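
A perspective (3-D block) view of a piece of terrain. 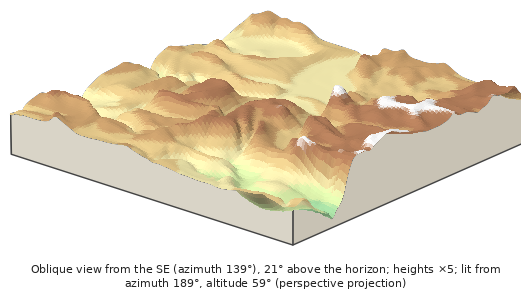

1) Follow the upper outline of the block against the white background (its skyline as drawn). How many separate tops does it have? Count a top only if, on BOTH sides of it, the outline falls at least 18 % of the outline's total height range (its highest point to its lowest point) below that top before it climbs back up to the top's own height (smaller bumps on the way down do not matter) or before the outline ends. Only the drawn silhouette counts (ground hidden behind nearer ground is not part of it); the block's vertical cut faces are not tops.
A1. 1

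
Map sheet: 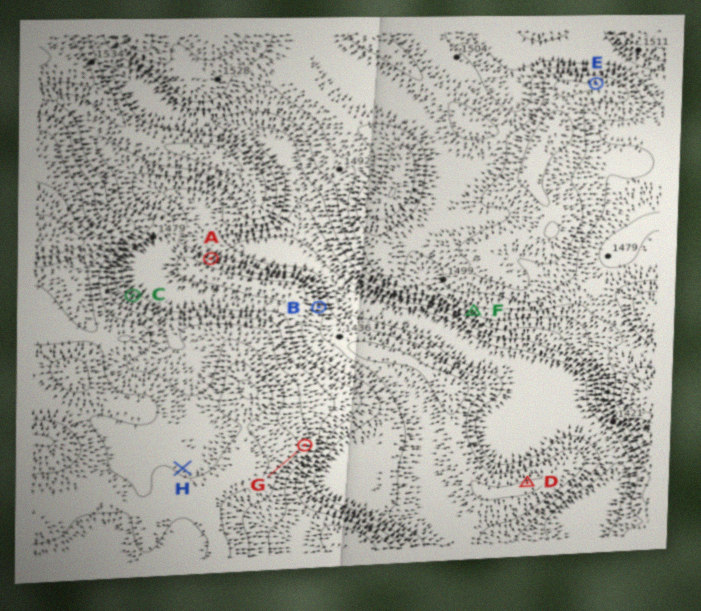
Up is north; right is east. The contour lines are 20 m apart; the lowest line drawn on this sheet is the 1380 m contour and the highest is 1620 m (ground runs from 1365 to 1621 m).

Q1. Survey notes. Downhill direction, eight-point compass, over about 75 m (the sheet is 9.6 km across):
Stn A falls NE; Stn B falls E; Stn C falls NE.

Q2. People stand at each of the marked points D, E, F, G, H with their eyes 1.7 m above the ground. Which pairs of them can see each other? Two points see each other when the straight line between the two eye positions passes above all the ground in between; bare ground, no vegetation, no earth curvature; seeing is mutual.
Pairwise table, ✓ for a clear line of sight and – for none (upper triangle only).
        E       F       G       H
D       –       ✓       ✓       –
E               –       –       –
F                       ✓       –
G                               –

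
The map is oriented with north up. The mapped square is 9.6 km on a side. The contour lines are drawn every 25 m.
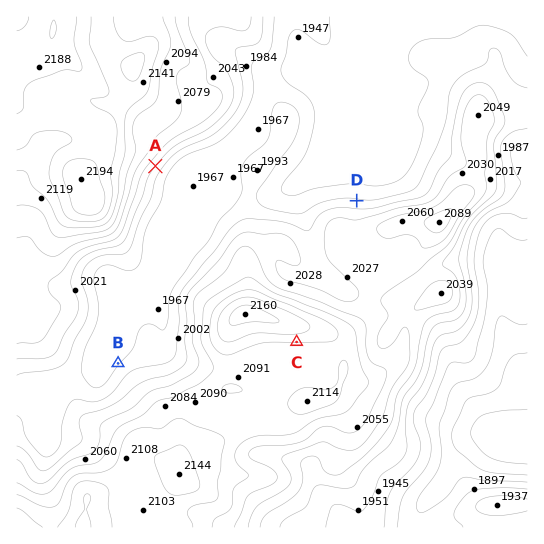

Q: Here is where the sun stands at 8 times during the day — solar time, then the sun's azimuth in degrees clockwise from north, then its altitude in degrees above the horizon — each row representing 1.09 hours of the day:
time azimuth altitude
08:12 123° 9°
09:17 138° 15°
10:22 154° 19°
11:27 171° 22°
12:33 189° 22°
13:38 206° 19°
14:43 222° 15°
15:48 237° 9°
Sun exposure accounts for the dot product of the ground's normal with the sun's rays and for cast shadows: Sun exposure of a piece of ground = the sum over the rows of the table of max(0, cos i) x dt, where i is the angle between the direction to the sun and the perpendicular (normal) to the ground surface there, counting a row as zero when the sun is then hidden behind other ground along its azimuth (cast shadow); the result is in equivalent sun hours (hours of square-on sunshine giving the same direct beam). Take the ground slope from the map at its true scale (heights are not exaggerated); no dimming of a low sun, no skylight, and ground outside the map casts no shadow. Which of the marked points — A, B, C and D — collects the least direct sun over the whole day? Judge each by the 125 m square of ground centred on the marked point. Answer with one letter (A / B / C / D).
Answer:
D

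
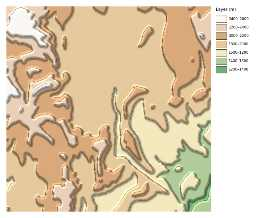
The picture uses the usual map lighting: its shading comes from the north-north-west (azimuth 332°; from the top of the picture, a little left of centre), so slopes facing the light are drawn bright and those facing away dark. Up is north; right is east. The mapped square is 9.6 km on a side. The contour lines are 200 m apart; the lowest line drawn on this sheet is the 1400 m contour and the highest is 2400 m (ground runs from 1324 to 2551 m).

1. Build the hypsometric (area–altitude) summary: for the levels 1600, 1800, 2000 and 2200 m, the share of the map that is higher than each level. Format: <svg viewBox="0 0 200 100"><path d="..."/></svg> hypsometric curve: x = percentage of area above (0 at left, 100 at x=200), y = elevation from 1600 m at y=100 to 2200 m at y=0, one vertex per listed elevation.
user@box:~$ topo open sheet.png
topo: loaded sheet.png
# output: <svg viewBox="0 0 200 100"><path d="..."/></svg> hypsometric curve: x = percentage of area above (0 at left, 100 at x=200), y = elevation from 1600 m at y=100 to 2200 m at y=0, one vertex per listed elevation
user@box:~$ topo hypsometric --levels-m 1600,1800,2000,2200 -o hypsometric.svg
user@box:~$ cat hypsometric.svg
<svg viewBox="0 0 200 100"><path d="M189 100l-26-33-84-34-53-33"/></svg>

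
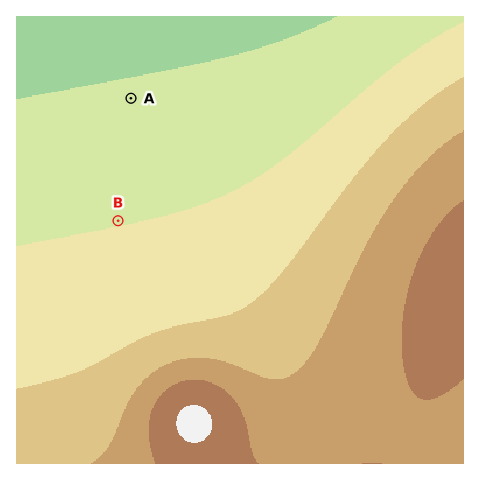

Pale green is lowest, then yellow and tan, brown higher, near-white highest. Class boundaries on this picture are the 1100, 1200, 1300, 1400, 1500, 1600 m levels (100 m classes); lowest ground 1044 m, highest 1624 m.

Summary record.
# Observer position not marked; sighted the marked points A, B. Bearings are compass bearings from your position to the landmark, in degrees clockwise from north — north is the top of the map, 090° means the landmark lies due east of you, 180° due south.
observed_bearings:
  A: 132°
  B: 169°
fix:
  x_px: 86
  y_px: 58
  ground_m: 1080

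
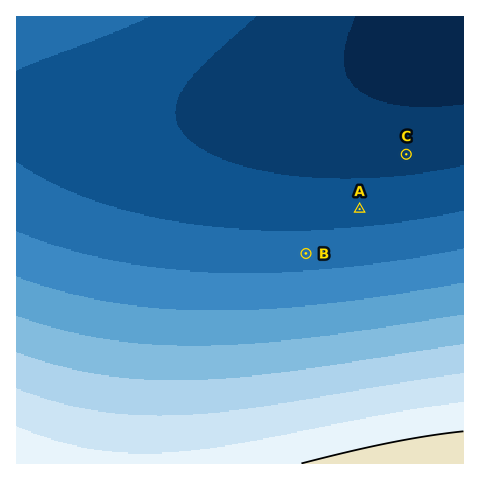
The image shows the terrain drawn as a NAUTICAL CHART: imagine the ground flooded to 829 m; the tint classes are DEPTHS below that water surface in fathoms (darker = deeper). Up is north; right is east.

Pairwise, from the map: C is below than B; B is above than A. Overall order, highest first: B A C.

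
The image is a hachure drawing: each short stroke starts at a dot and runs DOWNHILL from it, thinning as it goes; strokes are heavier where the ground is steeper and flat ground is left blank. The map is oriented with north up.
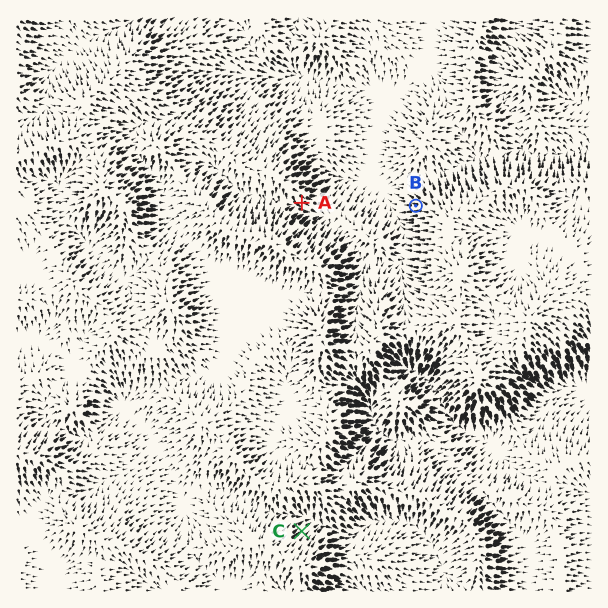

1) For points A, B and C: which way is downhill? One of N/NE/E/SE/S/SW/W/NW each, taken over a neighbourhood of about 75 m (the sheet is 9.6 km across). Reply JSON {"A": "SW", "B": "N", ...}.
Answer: {"A": "SE", "B": "W", "C": "NE"}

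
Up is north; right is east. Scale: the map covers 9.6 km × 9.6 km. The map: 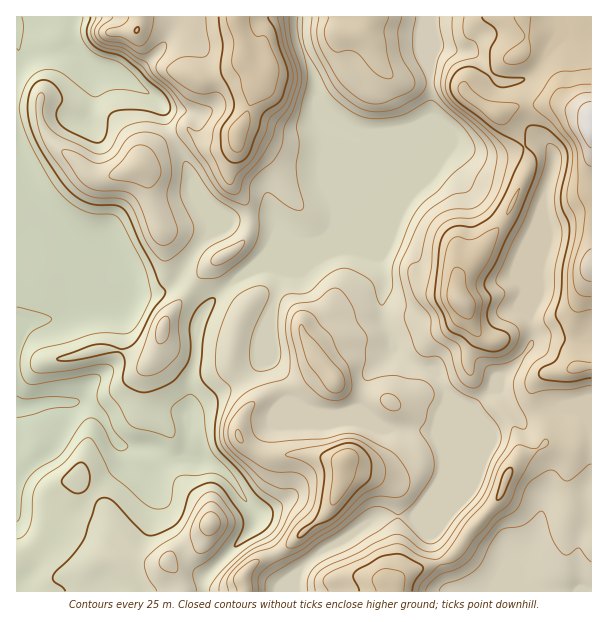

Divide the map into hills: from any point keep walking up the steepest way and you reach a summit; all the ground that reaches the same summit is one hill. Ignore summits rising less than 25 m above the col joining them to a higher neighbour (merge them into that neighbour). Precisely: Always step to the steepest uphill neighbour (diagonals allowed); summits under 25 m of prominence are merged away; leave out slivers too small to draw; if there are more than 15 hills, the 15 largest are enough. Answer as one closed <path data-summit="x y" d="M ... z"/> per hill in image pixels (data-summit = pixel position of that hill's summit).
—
<path data-summit="591 129" d="M26 218l-10 3 1 369 19-21 13-21 9-20 11-11 6-3 19-22 30-28-2-17-8-9-11-21-14-11-11-5 6-11 23-18 11-16 3-12 0-26-3-10-7-7-13-1-17 4-9 6 12-34 0-9-4-7-23-24-15-10z"/><path data-summit="237 17" d="M299 16l-126 0-3 16-7 15-35 33 28 18 6 7 7 27 18 33 11 33 12 20 2 10-1 5-18 19-17 27 21 15 10 13 17-18 27-19 16-5 54-23 10-8 6-13 0-11-6-18 0-25-6-15-1-12 2-17 3-3 3-1-13-12-3-8-3-27-12-31z"/><path data-summit="461 302" d="M540 140l-25 11-18 5-18-2-23-9-7 0-48 19-12 6-53 54-2 6-8 10-62 26 23 4 48-20 22 0 6 3 14 1 3 6 5 19-3 15 0 20 14 37 15 13 23 6 4 4 10 22 19 13 6 0 21-22 4-7 19-17 15-21 2-6-5-18 3-16 0-62 9-22 3-24 9-26 0-16-8-10z"/><path data-summit="140 165" d="M92 66l-2 2 4 9 0 25-7 19-9 0-21-9-27 0-14 4 0 103 10-1 16 8 23 16 13 13 6 12 0 9-4 5-5 26 15-6 23 0 16-7 26 0 15-6 10-12 13-24 19-22-2-12-16-27-7-26-18-33-5-19-6-12-39-28z"/><path data-summit="344 461" d="M270 338l-6 19-7 9-23 18-47 29 0 45 14 2 15 6 19 17 7 14 12 13 4 6 0 9 8 12 12 27 11 15 4 10 3-16 16-15 11-8 19-9 27-19 9-5 38-1 23-30 6-13 0-63-8 22-48-2-26-9-30 1-9-2-36-19-5-20-13-22 2-8z"/><path data-summit="210 524" d="M147 446l-25 1 2 17-30 28-19 22-6 3-11 11-9 20-13 21-18 19-1 4 187-1 1-15 47-46 4-8 0-9-14-16-7-14-19-17-15-6-30-2-13-8z"/><path data-summit="335 380" d="M357 250l-28 2-47 18 0 11-12 34 0 20 2 12-2 12 13 22 3 17 4 5 43 19 30-1 26 9 48 2 7-15 4-22-14-25-23-6-15-13-14-37 0-20 3-15-5-19-3-6-14-1z"/><path data-summit="392 582" d="M563 406l-9 0-34 14 22 35 6 13 0 15-4 11-2 16-6 23-10 18-10 12 7 21 7 8 49 0 3-2-4-20 0-24 10-24 0-30 4-3 0-66-11-13z"/><path data-summit="506 479" d="M498 388l-4 0-21 21-6 0-17-12-2 1-3 9-1 97-11 24-1 11 16 48 5 5 76-1-6-7-7-21 10-12 10-18 6-23 2-16 4-11 0-15-10-21z"/><path data-summit="368 17" d="M429 16l-129 1 1 24 12 31 3 27 3 8 17 15 29 16 5 8-2 9-18 40-5 17 81-80 4-9 2-13-4-41z"/><path data-summit="162 329" d="M179 282l-3 0-15 10-32 2-17 8 4 3 5 13 0 26-3 12-6 10-19 14-9 10-6 11 11 5 14 11 11 21 6 7 33 3 18 10 16 0 0-47 3-6 0-30 6-16 2-35 8-16-9-14z"/><path data-summit="591 266" d="M591 211l-9 0-38 16-12 30 0 46-3 15 3 8 1 16 9-5 22 3 28-2z"/><path data-summit="137 30" d="M171 16l-154 0-1 28 5 11 53-5 16 16 26 6 13 7 34-32 7-15z"/><path data-summit="578 368" d="M551 337l-15 1-19 25-19 17-4 7 5 2 15 24 7 7 33-14 9 0 18 4 10 12 1-83-28 1z"/><path data-summit="243 579" d="M257 516l-1 6-4 8-47 46-1 16 90-1-28-54-8-12z"/>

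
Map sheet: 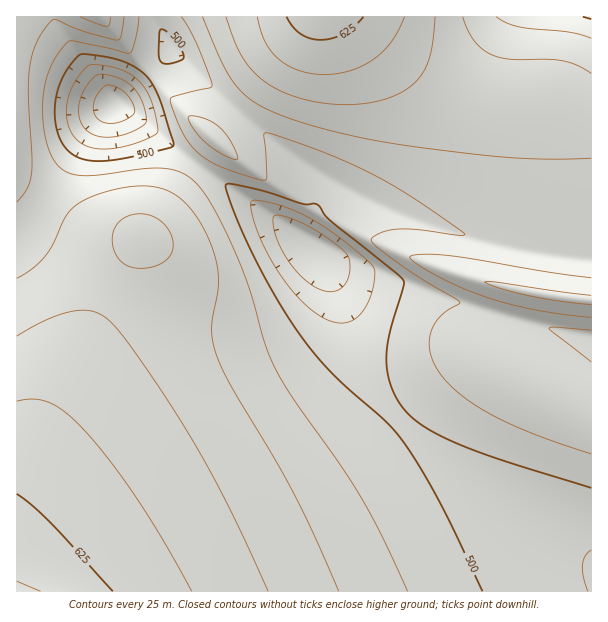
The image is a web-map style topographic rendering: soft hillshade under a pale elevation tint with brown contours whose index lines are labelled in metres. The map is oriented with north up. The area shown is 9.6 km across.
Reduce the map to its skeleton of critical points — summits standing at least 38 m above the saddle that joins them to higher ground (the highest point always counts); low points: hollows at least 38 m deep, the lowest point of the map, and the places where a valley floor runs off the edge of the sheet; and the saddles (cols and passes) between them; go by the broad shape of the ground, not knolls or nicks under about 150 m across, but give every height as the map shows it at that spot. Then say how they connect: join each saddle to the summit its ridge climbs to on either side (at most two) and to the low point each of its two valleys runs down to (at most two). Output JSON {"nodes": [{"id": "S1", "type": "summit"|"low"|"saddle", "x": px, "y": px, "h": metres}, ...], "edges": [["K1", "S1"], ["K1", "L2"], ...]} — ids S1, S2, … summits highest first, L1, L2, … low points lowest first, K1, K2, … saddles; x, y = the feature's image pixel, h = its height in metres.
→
{"nodes": [
{"id": "S1", "type": "summit", "x": 17, "y": 591, "h": 656},
{"id": "S2", "type": "summit", "x": 321, "y": 17, "h": 637},
{"id": "S3", "type": "summit", "x": 99, "y": 17, "h": 590},
{"id": "S4", "type": "summit", "x": 564, "y": 297, "h": 580},
{"id": "L1", "type": "low", "x": 117, "y": 102, "h": 408},
{"id": "L2", "type": "low", "x": 311, "y": 248, "h": 427},
{"id": "L3", "type": "low", "x": 591, "y": 17, "h": 496},
{"id": "K1", "type": "saddle", "x": 585, "y": 109, "h": 556},
{"id": "K2", "type": "saddle", "x": 42, "y": 206, "h": 543},
{"id": "K3", "type": "saddle", "x": 528, "y": 246, "h": 528},
{"id": "K4", "type": "saddle", "x": 198, "y": 164, "h": 513},
{"id": "K5", "type": "saddle", "x": 401, "y": 420, "h": 499}],
"edges": [["K1", "S2"], ["K1", "L2"], ["K1", "L3"], ["K2", "S1"], ["K2", "S3"], ["K2", "L1"], ["K3", "S2"], ["K3", "S4"], ["K3", "L2"], ["K4", "S1"], ["K4", "S2"], ["K4", "L1"], ["K4", "L2"], ["K5", "S1"], ["K5", "S4"], ["K5", "L2"]]}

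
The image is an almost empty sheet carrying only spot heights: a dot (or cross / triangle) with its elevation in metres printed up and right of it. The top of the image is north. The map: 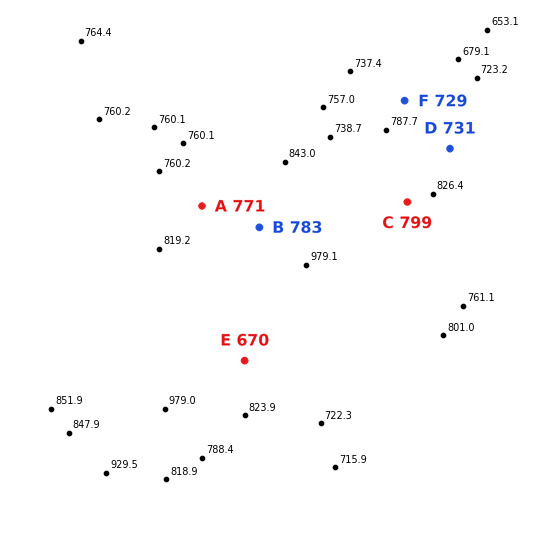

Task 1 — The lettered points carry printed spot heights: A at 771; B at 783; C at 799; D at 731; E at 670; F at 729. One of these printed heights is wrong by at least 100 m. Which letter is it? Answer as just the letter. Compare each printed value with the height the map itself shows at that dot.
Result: E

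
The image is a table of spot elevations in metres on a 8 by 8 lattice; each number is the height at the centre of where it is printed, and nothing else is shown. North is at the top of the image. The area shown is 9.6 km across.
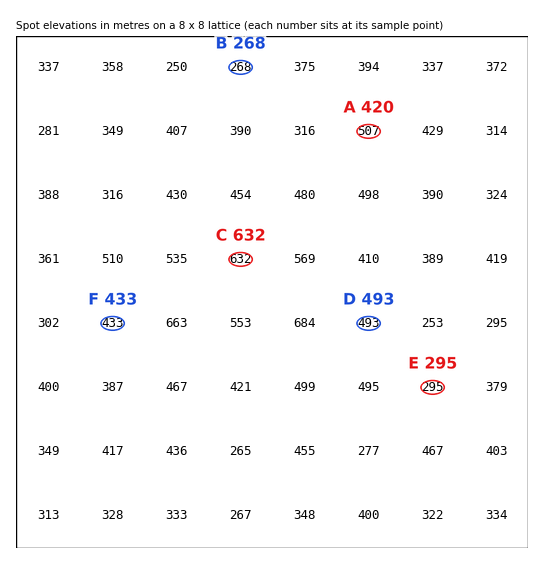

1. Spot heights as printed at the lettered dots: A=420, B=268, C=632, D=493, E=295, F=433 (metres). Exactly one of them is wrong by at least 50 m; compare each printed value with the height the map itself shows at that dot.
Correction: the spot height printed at A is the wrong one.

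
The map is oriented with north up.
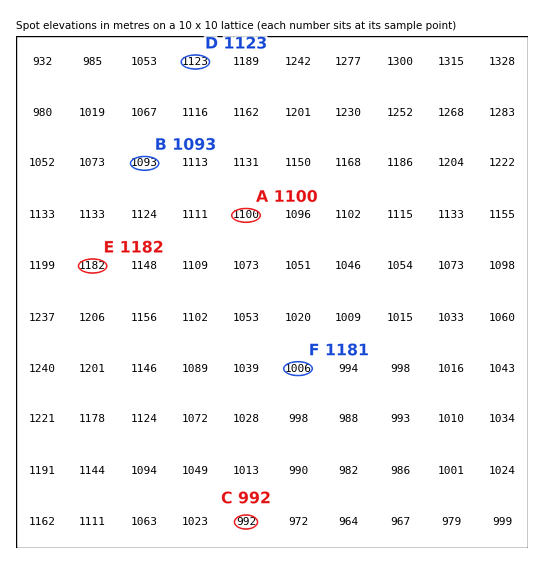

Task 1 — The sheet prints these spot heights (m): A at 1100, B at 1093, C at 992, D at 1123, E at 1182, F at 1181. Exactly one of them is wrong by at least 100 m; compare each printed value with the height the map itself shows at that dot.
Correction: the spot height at F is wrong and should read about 1006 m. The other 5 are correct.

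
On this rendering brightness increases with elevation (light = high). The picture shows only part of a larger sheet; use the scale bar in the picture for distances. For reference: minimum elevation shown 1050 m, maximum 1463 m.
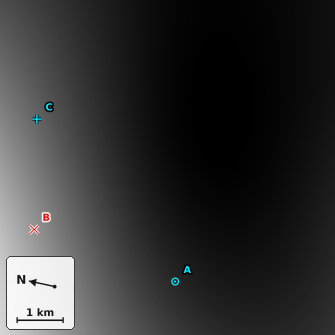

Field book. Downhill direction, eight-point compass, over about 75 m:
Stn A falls SE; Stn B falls SE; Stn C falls SE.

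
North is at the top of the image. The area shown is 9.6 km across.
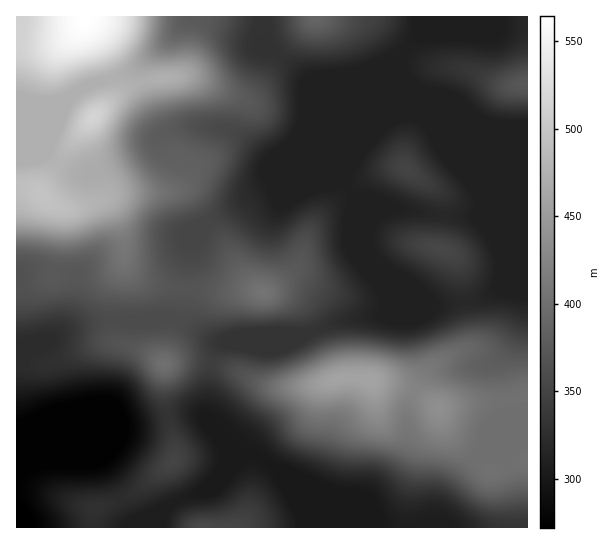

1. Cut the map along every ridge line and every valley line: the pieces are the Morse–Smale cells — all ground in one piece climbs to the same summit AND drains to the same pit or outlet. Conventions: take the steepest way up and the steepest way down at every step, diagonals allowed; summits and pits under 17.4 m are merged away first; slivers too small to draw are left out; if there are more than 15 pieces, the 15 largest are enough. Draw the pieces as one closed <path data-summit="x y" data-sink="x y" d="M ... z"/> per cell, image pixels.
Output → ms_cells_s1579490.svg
<path data-summit="369 379" data-sink="418 17" d="M437 103l-2 0 12 12 6 14 26 61 4 19 16 37 2 12 0 17-2 14-26 12-26 4-17-1-25-24-20-13-12-12-22-52 1 18 31 73 0 13-3 7-42 7-31 14-28-3-40 4-16 5-7 8-5 13 2 2 17 4 35 17 17 3 35-3 28-8 24 2 41 10 28 19 27-5 38-2 25-6 0-268-38-2z"/><path data-summit="369 379" data-sink="305 527" d="M211 363l-3 18-1 36 10 6 28 30 13 3 25 19 18 35 4 18 206-1-3-29-9-23-9-4-42-40-7-12-2-10-18-14-18-8-42-10-16 0-39 10-36 0-40-19z"/><path data-summit="263 293" data-sink="418 17" d="M390 65l-121 122-11 4-49 31 32 51 19 18-73-2-2 30 17 14 15 8 9 0 13-5 18-3 25-1 25 3 31-14 42-7 3-7 0-13-32-77 1-24-9-12z"/><path data-summit="86 17" data-sink="418 17" d="M263 16l-176 0 0 11 14 28 8 24 18-6 28-20-10 12 0 16 14 38 7 10 24-4 33 3 18 8 29 24 41-17 85-84-39 14-51 7-13-13-21-16-8-20z"/><path data-summit="41 195" data-sink="17 527" d="M67 99l-12 4-39-4 0 178 11-6 22 0 17 4 7 6-1 28-7 16-7 10 25-11 20-4 72 0 2-6 0-23-2-2 12 0 5-48 9-14 7-5 0-3-12-18-13-10-66 2-16 8-23 7-16 0-13-5-9-9 0-4 17-27-11-8-1-4z"/><path data-summit="163 363" data-sink="17 527" d="M170 319l-31 2-36-1-20 4-48 21-19 14 1 121 5-7 28-18 15-4 58-26 16-1 29-9-4-22 0-31 12-41z"/><path data-summit="406 169" data-sink="418 17" d="M399 56l-8 9-4 8-44 109 10 13 14 1 30 12 49 8 33 0 2-18-30-75-4-8-25-24-15-10-6-11z"/><path data-summit="41 195" data-sink="418 17" d="M199 125l-28 4-8 4-13 14-60 26-15-1-18-8-13 18-4 12 14 11 8 3 16 0 23-7 16-8 66-2 13 10 14 20 48-30 11-4 43-44-43 17-32-27-14-5z"/><path data-summit="527 83" data-sink="418 17" d="M527 16l-108 0-2 21-17 18 3 19 8 11 14 7 10 11 11 5 49 19 32 0z"/><path data-summit="443 250" data-sink="418 17" d="M358 195l-6 0 0 11 19 45 14 16 20 13 21 21 7 4 33-2 15-4 18-10 2-14-1-24-18-46-3 11-33 0-49-8-22-9z"/><path data-summit="315 17" data-sink="418 17" d="M418 16l-153 0-1 15 8 20 21 16 13 13 5 0 7-3 44-5 33-13 22-22z"/><path data-summit="202 527" data-sink="305 527" d="M249 453l-7 3-25 29-32 12-18 10-4 7-3 13 143 1 1-9-3-9-18-35-25-19z"/><path data-summit="86 17" data-sink="17 527" d="M86 16l-70 1 1 82 22 4 23-2 25-16 22-6-8-24-14-28z"/><path data-summit="173 462" data-sink="305 527" d="M194 413l-15 0-11 4 7 26 0 16-34 29-20 11 13 25 11 4 14 0 4-14 4-7 54-24 18-24 6-5-27-30z"/><path data-summit="369 379" data-sink="17 527" d="M527 396l-24 5-48 3-16 5 2 10 7 12 42 40 9 4 9 23 3 30 17-1z"/>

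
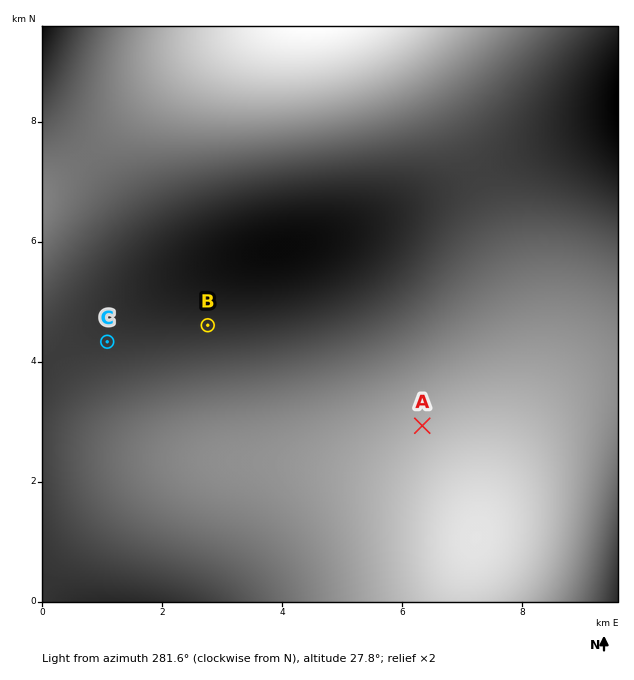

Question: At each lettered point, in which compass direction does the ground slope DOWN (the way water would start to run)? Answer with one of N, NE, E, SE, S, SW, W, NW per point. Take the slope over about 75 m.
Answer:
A NW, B S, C S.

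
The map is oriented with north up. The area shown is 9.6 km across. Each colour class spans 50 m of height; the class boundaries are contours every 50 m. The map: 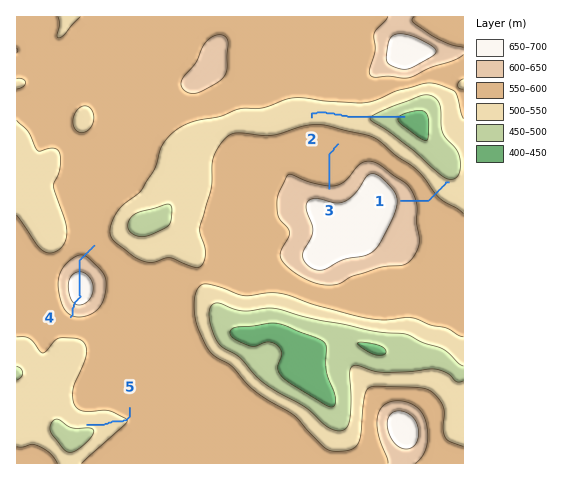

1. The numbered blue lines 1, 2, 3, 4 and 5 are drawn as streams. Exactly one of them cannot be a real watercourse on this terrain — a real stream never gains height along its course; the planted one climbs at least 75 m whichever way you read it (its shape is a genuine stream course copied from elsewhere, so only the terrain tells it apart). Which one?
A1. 4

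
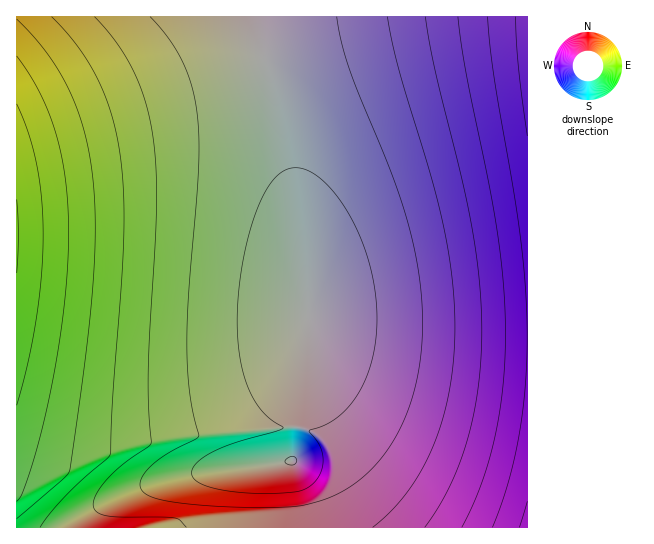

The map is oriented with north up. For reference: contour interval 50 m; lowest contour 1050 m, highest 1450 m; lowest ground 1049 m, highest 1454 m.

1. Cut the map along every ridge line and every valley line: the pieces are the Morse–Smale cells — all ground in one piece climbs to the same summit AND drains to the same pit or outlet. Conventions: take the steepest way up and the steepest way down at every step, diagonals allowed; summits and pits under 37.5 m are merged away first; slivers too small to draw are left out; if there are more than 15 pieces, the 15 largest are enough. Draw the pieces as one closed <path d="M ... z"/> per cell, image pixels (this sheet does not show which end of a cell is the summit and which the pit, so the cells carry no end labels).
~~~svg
<path d="M251 16l-235 1 1 511 267-1-1-58 4-8 5 0 3-12 13-110 0-50-7-64-13-75-19-77z"/><path d="M527 16l-275 1 23 76 18 84 12 80 3 61 5 5 26 6 55 6 68 2 66 0z"/><path d="M309 319l-2 35-14 104-2 3-4 0-4 8 2 59 243-1-1-190-65 0-87-4-50-6-10-3z"/>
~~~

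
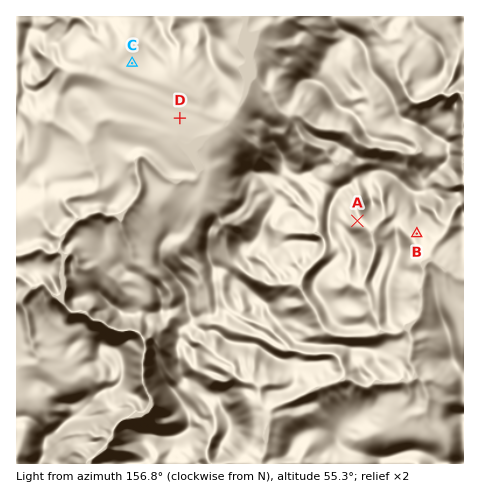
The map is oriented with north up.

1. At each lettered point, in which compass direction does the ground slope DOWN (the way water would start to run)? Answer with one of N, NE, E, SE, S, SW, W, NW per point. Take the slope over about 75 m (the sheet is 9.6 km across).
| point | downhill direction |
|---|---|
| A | SE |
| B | S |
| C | SW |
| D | S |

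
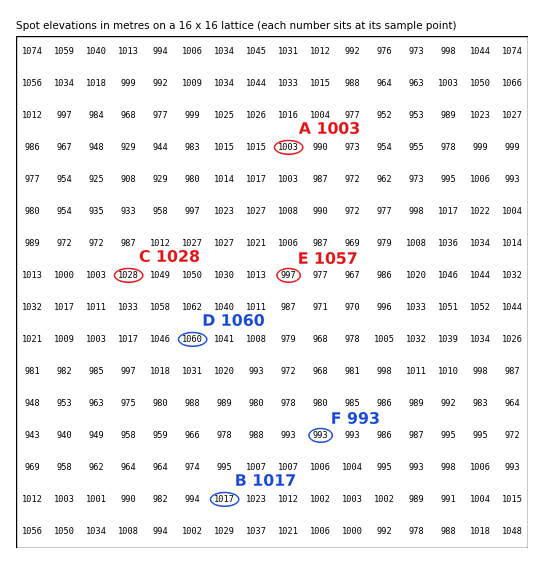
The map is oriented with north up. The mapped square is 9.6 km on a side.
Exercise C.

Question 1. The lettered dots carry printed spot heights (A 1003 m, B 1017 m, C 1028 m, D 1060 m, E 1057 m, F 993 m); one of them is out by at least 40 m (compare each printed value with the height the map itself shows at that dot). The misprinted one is E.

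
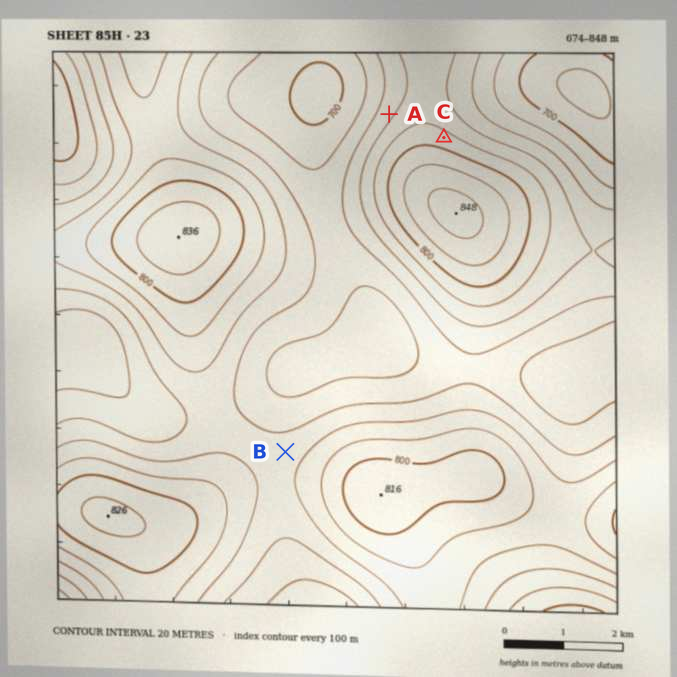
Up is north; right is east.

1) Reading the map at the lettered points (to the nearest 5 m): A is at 755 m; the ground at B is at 750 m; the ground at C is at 785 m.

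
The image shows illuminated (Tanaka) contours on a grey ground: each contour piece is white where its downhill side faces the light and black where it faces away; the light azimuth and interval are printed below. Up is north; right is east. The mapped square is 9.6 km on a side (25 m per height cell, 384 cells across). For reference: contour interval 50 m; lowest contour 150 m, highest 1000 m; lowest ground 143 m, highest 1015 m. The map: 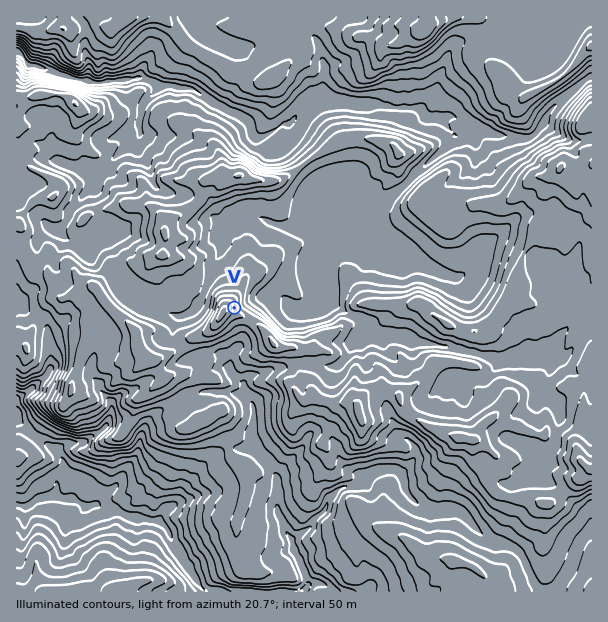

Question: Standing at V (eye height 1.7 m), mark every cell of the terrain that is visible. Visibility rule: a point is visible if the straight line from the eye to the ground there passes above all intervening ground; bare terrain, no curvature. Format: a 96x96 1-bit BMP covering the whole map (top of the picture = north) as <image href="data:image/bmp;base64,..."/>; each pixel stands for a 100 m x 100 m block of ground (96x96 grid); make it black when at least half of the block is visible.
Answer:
<image width="96" height="96" href="data:image/bmp;base64,Qk2+BAAAAAAAAD4AAAAoAAAAYAAAAGAAAAABAAEAAAAAAIAEAAATCwAAEwsAAAIAAAAAAAAA////AAAAAAAAAAAAAABAAAAAAAAAAAAAAAAAAAAAAAAAAAAAAAMAAAAAAAAAAAAAAB8AAAAAAAAAAAAAAA4EAAAAAAAAAAAAAA7wAAAAAAAAAAAAAAB4AAAAAAAAAAAAAAAwAAAAAAAAAAAAAADgAAAAAAAAAAAAAAAAAAAAAAAAAAAAAAAAAAAAAAAAAAAAAAAAAAAAAAAAAAAAAAAAAAAAAAAAAAAAAAYAAAAAAAAAAAAAAA4AAAAAAAAAAAAAAA8AAAAAAAAAAAAAAA8AAAAAAAAAAAAAAA4AAAAAAAAAAAAAAAwAAAAAAAQAAAAAAAAAAAAAAAYAAAAAAAAAAAAAAAcAAAAAAAAAAAAAAA4AAAAAAAAAAAAAAAwAAAAAAAAAAAAAAAwAAAAAAAAAAACAAAwAAAAAAAAAAADAAAwAAAAAACAAAAf4AAAAAAAAADgAAA/MAAAAAAAAADwAABAOAAAAAAAAADwAgAAHAAAAAAAAAD4AgAADgAYAAAAAAD+AgQADwAYAAAAAAB/BwwAD4A4AAAAAAA8B44AD4D4AAAAAAB4Bv+AB4D4AAAAAAAgBmHAAAH8AAAAAAAABmHgAA38AAAAAAAAAmPwAH38AAAAAAAAA+f/w//8AAAAAAQAAO7//AAMAAAAAAMDQAb/8AAAAAAAAAOPAAD/8AAAAAAAAAOPgAD/4AAAAAAAAAcP4Af/wAAAAAAAAAcP+D/8AAAAAAAAAA4/+P/4AAAAAAAAAB5////wAAAAAAAAAD/////gAQAAAAAAAAf///+AAQAAAAAAAA///8+AAYAAAAAAAA///4GAA4AAAAAAAA///4GAB4AAAAAAAA/////D/4AAAAAAAA///////8AAAAAAAA3//v///8AMAAAAAAX//n///8AMAAAAAAX//////+DMAAAAAAX///////fMAAAAAAf/////H//EAAAAAAPA///+D//EAAAAAAOH///+D//EAAAAAAP////+D/+EAAAAAAP///////8MAAAAAAP////z//88AAAAAAP////j//58AAAAAAf////D//70AAAAAA/////gAf/kAAAAAB/////wAf/gAAAAAB/////wAf/AAAAAABAP//74Af+EAAAAAAAH//44APOEAAAAAAAD//4YAH+AAAAAAAAB//+IAB+AAAAAAAAA//wCAByAAAAAAAAAf/gCAA0AAAAAAAAAH+AAgAMQAAAAAAAAAAAAYAD8AAAAAAAAAAAAP+H4AAAAAAAAAAAAP+D4AAAAAAAAAAAAP+D8AAAAAAAAAAAAP+B8AAAAAAAAAAAAH+A8AAAAAAAAAAAAH/gcAAAAAAAAAAAAH44MAAAAAAAAH4AAHwGAAAAAAAAAH/AAHwDAAAAAAAAAH/+APgAAAAAAAAAAH//g/AAgAAAAAAAAH//5+AAQAAAAAAAAP///8AAYAAAAAAAAP///8AAcAAAAAAAAP+f/8AAMAAAAAAAAf8P/+AAEAAAAAAAAeAPv/AAAAAAAAAAAQD8P+AAAAAAAAAAAAAAD8AAA="/>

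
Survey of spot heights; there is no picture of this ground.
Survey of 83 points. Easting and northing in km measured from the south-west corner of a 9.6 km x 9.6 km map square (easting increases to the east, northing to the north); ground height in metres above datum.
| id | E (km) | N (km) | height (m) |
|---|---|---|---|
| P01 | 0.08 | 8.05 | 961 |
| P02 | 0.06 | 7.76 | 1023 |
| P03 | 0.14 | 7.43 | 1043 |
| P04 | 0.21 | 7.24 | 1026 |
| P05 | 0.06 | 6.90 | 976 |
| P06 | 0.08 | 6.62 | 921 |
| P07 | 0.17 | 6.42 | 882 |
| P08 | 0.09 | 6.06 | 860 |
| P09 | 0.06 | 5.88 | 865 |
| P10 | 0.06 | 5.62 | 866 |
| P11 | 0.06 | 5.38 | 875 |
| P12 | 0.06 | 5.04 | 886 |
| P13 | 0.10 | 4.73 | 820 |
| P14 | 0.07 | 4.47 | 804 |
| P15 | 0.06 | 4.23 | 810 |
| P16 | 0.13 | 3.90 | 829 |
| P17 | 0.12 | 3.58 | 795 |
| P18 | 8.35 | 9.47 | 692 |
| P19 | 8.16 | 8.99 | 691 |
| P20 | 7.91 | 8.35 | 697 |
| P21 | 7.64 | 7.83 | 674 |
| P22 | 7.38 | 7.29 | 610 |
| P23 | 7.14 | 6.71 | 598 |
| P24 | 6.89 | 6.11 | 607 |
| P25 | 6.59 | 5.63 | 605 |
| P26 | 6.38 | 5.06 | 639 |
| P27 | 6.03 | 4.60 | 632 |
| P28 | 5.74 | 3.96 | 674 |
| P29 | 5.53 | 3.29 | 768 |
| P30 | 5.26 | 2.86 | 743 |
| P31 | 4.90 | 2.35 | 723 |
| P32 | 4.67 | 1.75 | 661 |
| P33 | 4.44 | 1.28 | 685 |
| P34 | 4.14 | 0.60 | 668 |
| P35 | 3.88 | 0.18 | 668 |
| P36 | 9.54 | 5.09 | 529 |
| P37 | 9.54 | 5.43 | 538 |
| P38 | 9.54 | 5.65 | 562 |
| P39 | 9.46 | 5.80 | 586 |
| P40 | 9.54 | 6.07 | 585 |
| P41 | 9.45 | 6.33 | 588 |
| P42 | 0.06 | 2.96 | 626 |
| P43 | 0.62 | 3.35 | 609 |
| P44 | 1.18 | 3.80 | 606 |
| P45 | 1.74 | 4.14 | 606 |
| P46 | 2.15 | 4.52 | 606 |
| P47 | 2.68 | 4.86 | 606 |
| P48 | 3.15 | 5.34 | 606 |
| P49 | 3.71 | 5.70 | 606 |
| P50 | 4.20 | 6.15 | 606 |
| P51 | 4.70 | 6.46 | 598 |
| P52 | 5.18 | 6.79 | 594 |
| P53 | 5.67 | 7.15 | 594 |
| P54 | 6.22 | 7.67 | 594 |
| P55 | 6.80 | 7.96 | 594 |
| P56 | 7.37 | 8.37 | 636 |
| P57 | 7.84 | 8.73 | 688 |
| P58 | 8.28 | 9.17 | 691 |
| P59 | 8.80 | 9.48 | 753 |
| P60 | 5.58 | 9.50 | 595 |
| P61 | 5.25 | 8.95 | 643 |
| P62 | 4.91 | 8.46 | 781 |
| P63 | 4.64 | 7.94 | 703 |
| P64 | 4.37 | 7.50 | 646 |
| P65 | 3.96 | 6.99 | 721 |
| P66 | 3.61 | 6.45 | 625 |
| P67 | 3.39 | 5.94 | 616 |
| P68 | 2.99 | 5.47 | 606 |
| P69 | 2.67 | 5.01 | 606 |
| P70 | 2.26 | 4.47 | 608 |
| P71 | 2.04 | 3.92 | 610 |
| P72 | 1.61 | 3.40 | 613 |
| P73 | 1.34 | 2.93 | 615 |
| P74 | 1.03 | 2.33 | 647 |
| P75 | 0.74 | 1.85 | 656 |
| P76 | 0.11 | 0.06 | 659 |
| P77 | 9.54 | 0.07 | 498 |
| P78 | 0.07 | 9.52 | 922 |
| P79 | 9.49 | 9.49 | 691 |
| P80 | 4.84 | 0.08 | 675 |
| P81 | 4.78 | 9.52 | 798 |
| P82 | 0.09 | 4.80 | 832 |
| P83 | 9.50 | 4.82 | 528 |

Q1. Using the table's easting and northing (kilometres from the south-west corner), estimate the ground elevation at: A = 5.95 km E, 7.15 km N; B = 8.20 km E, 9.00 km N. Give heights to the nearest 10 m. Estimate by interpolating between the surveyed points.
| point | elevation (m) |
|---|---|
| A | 590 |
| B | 690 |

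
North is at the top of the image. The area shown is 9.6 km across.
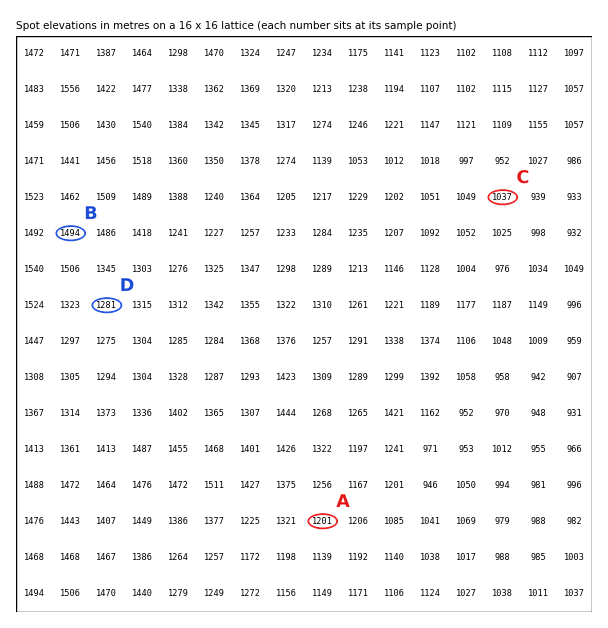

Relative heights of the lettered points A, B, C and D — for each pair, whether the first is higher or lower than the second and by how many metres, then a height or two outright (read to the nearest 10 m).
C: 450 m lower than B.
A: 290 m lower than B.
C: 240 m lower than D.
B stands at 1490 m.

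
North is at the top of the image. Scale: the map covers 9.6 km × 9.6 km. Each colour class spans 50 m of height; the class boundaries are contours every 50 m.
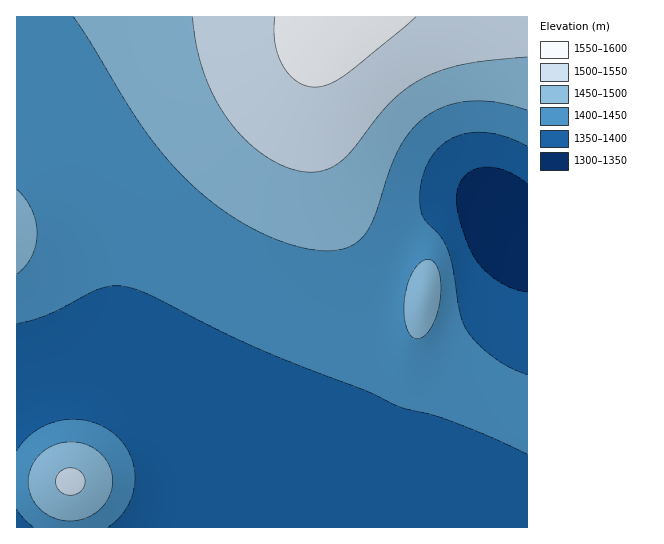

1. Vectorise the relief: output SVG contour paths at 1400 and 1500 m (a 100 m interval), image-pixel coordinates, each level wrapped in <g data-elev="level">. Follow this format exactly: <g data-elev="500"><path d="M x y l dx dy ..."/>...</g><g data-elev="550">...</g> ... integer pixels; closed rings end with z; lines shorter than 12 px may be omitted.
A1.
<g data-elev="1400"><path d="M108 527l11-9 8-11 5-12 3-13-1-13-4-14-7-12-9-9-11-7-13-6-13-2-15 1-13 4-14 7-10 9-8 11"/><path d="M17 509l7 10 10 8"/><path d="M527 374l-16-6-17-10-16-14-11-14-7-17-7-43-5-19-7-15-17-18-3-8-1-12 2-20 7-17 10-14 14-9 16-5 18 0 20 4 20 9"/><path d="M17 324l16-4 16-6 53-26 13-2 15 2 21 8 71 36 51 23 92 35 34 17 36 9 30 10 62 28"/></g><g data-elev="1500"><path d="M64 494l6 1 5-1 8-6 2-5 0-5-3-5-4-3-5-2-7 0-5 3-4 4-1 6 0 5 3 5z"/><path d="M193 17l3 29 8 27 10 24 14 22 17 20 20 17 20 11 20 5 18-1 10-4 8-5 12-12 25-33 13-15 15-13 17-11 20-8 22-6 62-7"/></g>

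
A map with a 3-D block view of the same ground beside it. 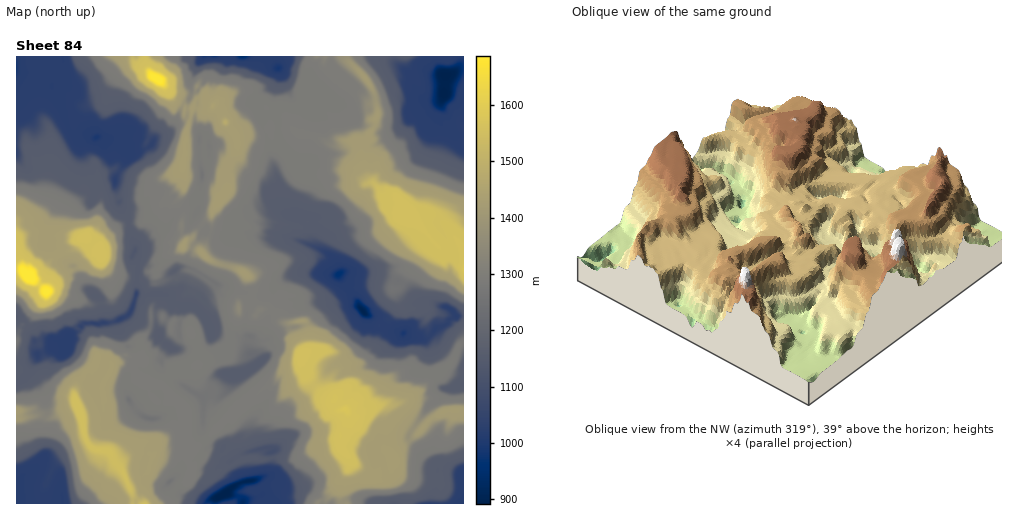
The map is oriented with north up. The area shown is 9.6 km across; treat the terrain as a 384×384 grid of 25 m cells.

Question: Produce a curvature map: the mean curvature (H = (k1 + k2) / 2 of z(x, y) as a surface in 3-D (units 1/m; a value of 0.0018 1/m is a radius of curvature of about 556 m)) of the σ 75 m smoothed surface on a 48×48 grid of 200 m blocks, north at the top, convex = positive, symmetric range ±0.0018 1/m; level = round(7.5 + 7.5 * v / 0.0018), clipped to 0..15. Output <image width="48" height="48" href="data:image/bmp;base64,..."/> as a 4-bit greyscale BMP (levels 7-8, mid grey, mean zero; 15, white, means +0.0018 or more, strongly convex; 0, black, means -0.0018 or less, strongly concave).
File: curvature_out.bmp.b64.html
<image width="48" height="48" href="data:image/bmp;base64,Qk32BAAAAAAAAHYAAAAoAAAAMAAAADAAAAABAAQAAAAAAIAEAAATCwAAEwsAABAAAAAAAAAAAAAAABEREQAiIiIAMzMzAERERABVVVUAZmZmAHd3dwCIiIgAmZmZAKqqqgC7u7sAzMzMAN3d3QDu7u4A////AIiIY6l9o5iESUUASAiIZHyohiICNYmchneIU7a6V/SAe6iEAt2YY4R9vJirqLaL5HeIQ66VTnaySNmchABoNXJKdXrM7ZpZw0Z4JKxXvie4R406xmZDKIlaT6V3nVg4oINFRaiYvEeNVot0nM3JnbS1jeR3jEkDiYtAZKnc2VeMdYnTeHZkWY+V22N4jCm5hZZURp+phHmddYizJYh2Y4x5uZJ4ilN5vIu7h58Uasu8doecpkVVIDSGuMdHiJ00hWVmOo43piM0Z4d4rJisyVZVqJwmiVyytuyXtdxIsWVXeId4iJiZdfeMiHqUV6HP3ahipvZZw2iIiIh4mIh2QaXZiXjduKYIvJqUufN6k3iHiIZ3eph16Fa4h4uHeKxIZzOJqpV6c4iIh2iLZsqDtpqau8tWnLxxAWY0jMh5sniIiImTIjumpNtmSJWsoTWMtGmoaJyY1WeHmIimNCCHx9piZYdUiJu85FYZIVna+WiZq5iKzZUEqcmVWsl4ifQV6mRUUUn7d4m4AJmrmWh3KfzvzXc3d6mVb7ViVDrKdM5QWasjuXiXS3h5mFfIIjFZb5eYcCl3dluA6J0guHeHOHm7dkJEZFYzqHVFeXEAE5Oo6+siyHh3m+pkV1iFRBtzJ0q4dFeqpBjMQ2RFu3iHZEiUtGBVzcvaAEn+pt5lmQqVZmZZmneHd4kapQWLhneCJnfPxnMI9iZlZ3ZKh2d3idyMR4bJ6DM0aK2b2TJImlaIdmR4dHZoqneEaGi4uWqXeP+IuCSabUX8NnmGNv9ocGUGB2OkmYSaWPyWN4fvhjTMYZV87qZo1ns3dSZhdDeKeHhEdjnPozR7mUv3REab6X6jNZd3eYrLl7RHdZuftEYrX6yDd3mlNYQVumt5truYeNR3afvMpEJ6Z+Vnd4lCd2erlcirSriHeXV4h72ohzmod0dmd4qFeIiIZJTFm4iHm1eaqVbbQ16IeHWnV4uWd3d3SJFn2IiJuXvFJHOYJiuId3WfNYpVd3dTKFltmJq7ldg1i8M3ZmyIZlVOxHlGd1NohseMi7iGi2iryEZ6WGx2PIRdylwmZHrJbYSt2UabloV4RGeLCF2HrdM7qjtUPMmFe33WWKl3h1VVZ4idR6vI+tI6ujixe4h1qmZ2lVmWNHmIiqr2Y1hYfbJWypWjqHd1m4d7dmI1mlqImyR0d0OEbtNlqrKIl4d1J4idWzi8oauYxkZnd3YVTeJhasVoeId4q5mUjWhVQrp7s3hXd3VWCvE4qLtXeIh2msykdrJWdGV+VYdlZ1KkVPAbuNdYeId3VCbXVmV3d3WZR3ZLQTlpk8nJq2R3iHd3d0j6gkeZmIdmd3a9y5NXuJqIpSeIiHeHd1fqdFiSuYiHd2XIY1Vb+BqpyEi6uoh3d2boaFmQO5h3d1S1Z3iO6Rjc242jVsh3hzn1lGmzPKiHdzZotXz/2imHi7uXFNh4dG+To3mSOKiIdHlbOLvqi2LaWXMiFNl3SPtHYmiQIYiIc7OVmM2YNUA3ZTd4YZyFf4MoSVJXtg=="/>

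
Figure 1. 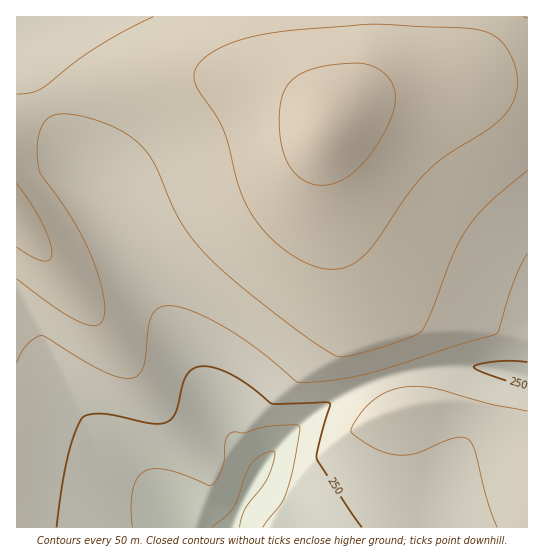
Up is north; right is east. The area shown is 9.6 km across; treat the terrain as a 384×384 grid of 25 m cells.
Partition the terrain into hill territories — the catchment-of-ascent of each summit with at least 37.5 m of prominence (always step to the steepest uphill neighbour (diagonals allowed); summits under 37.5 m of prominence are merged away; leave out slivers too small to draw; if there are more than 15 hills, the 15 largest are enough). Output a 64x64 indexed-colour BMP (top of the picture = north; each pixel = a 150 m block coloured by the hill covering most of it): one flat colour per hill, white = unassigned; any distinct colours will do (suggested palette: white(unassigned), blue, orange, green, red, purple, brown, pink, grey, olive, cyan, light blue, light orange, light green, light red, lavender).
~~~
<image width="64" height="64" href="data:image/bmp;base64,Qk12CAAAAAAAAHYAAAAoAAAAQAAAAEAAAAABAAQAAAAAAAAIAAATCwAAEwsAABAAAAAAAAAA////ALR3HwAOf/8ALKAsACgn1gC9Z5QAS1aMAMJ34wB/f38AIr28AM++FwDox64AeLv/AIrfmACWmP8A1bDFACIiIiIiIiIiIiIiIiIhERETMzMzMzMzMzMzMzMzMzMzIiIiIiIiIiIiIiIiIiERERMzMzMzMzMzMzMzMzMzMzMiIiIiIiIiIiIiIiIiIhEREzMzMzMzMzMzMzMzMzMzMyIiIiIiIiIiIiIiIiIiERMzMzMzMzMzMzMzMzMzMzMzIiIiIiIiIiIiIiIiIiIhMzMzMzMzMzMzMzMzMzMzMzMiIiIiIiIiIiIiIiIiIiIzMzMzMzMzMzMzMzMzMzMzMyIiIiIiIiIiIiIiIiIiIjMzMzMzMzMzMzMzMzMzMzMzIiIiIiIiIiIiIiIiIiIiIzMzMzMzMzMzMzMzMzMzMzMiIiIiIiIiIiIiIiIiIiITMzMzMzMzMzMzMzMzMzMzMyIiIiIiIiIiIiIiIiIiIREzMzMzMzMzMzMzMzMzMzMzIiIiIiIiIiIiIiIiIiIRERMzMzMzMzMzMzMzMzMzMzMiIiIiIiIiIiIiIiIiIRERETMzMzMzMzMzMzMzMzMzMyIiIiIiIiIiIiIiIiIREREREzMzMzMzMzMzMzMzMzMzIiIiIiIiIiIiIiIiIhERERERMzMzMzMzMzMzMzMzMzMiIiIiIiIiIiIiIiIhERERERERMzMzMzMzMzMzMzMzMyIiIiIiIiIiIiIiIiERERERERETMzMzMzMzMzMzMzMzIiIiIiIiIiIiIiIiERERERERERETMzMzMzMzMzMzMzMiIiIiIiIiIiIiIiIRERERERERERETMzMzMzMzMzMzMyIiIiIiIiIiIiIiIRERERERERERERETMzMzMzMzMzMzIiIiIiIiIiIiIiIREREREREREREREREREzMzMzMzMxEiIiIiIiIiIiIiIhERERERERERERERERERERERERERESIiIiIiIiIiIiIhERERERERERERERERERERERERERERIiIiIiIiIiIiIiEREREREREREREREREREREREREREREiIiIiIiIiIiIiERERERERERERERERERERERERERERESIiIiIiIiIiIiIRERERERERERERERERERERERERERERIiIiIiIiIiIiIREREREREREREREREREREREREREREREiIiIiIiIiIiIRERERERERERERERERERERERERERERESIiIiIiIiIiIhERERERERERERERERERERERERERERERIiIiIiIiIiIhEREREREREREREREREREREREREREREREiIiIiIiIiIiERERERERERERERERERERERERERERERESIiIiIiIiIiERERERERERERERERERERERERERERERERIiIiIiIiIiIREREREREREREREREREREREREREREREREiIiIiIiIiIRERERERERERERERERERERERERERERERESIiIiIiIiIhERERERERERERERERERERERERERERERERIiIiIiIiIhEREREREREREREREREREREREREREREREREiIiIiIiIiERERERERERERERERERERERERERERERERESIiIiIiIiERERERERERERERERERERERERERERERERERIiIiIiIiIREREREREREREREREREREREREREREREREREiIiIiIiIRERERERERERERERERERERERERERERERERESIiIiIiIhERERERERERERERERERERERERERERERERERIiIiIiIhEREREREREREREREREREREREREREREREREREiIiIiIhERERERERERERERERERERERERERERERERERESIiIiIiERERERERERERERERERERERERERERERERERERIiIiIiEREREREREREREREREREREREREREREREREREREiIiIiERERERERERERERERERERERERERERERERERERESIiIiIRERERERERERERERERERERERERERERERERERERIiIiIREREREREREREREREREREREREREREREREREREREiIiIhERERERERERERERERERERERERERERERERERERESIiIhERERERERERERERERERERERERERERERERERERERIiIhEREREREREREREREREREREREREREREREREREREREiIiERERERERERERERERERERERERERERERERERERERESIiERERERERERERERERERERERERERERERERERERERERIiIREREREREREREREREREREREREREREREREREREREREiIRERERERERERERERERERERERERERERERERERERERESIhERERERERERERERERERERERERERERERERERERERERIhEREREREREREREREREREREREREREREREREREREREREiERERERERERERERERERERERERERERERERERERERERESERERERERERERERERERERERERERERERERERERERERERIRERERERERERERERERERERERERERERERERERERERERERERERERERERERERERERERERERERERERERERERERERERERERERERERERERERERERERERERERERERERERERERERERERERERERERERERERERERERERERERERERERERERERERERERERERERERERERERERERERERERERERERERERERERERERERERERERERERERERERERERERERERERERERERER"/>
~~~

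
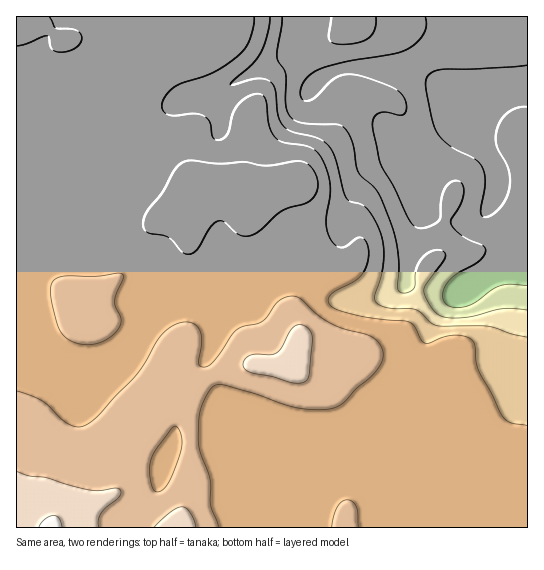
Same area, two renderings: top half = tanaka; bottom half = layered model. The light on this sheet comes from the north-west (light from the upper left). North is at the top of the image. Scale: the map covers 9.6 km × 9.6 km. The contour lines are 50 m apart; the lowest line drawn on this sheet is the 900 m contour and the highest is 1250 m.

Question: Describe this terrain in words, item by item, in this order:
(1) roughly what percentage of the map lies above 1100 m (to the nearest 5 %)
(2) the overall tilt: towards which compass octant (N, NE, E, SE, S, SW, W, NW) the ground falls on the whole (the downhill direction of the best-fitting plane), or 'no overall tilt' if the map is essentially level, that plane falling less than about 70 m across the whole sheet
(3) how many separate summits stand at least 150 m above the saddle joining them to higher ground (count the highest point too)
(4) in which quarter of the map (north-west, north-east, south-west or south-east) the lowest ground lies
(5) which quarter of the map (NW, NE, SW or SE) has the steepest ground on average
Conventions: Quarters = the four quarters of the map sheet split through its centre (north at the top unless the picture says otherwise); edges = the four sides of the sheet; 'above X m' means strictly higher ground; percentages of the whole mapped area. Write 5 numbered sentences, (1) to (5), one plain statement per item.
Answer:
(1) Roughly 70 % of the ground is higher than 1100 m.
(2) Overall the map slopes down towards the north-east.
(3) There is 1 summit with 150 m or more of prominence.
(4) The lowest ground is in the north-east quarter.
(5) The steepest ground, on average, is in the north-east quarter.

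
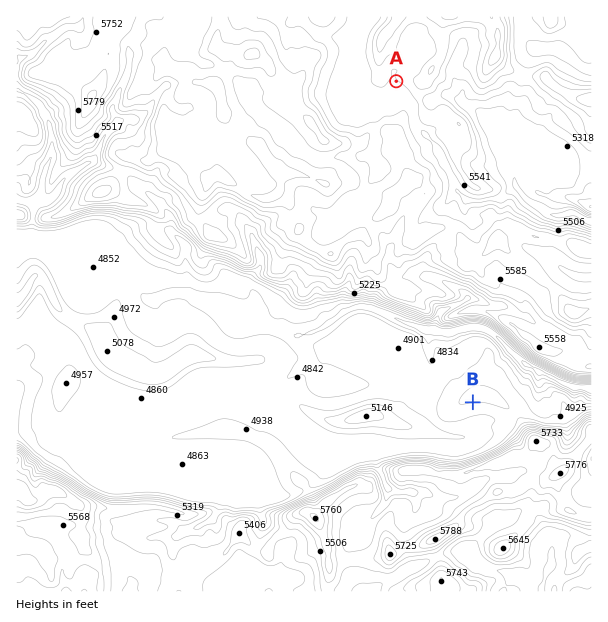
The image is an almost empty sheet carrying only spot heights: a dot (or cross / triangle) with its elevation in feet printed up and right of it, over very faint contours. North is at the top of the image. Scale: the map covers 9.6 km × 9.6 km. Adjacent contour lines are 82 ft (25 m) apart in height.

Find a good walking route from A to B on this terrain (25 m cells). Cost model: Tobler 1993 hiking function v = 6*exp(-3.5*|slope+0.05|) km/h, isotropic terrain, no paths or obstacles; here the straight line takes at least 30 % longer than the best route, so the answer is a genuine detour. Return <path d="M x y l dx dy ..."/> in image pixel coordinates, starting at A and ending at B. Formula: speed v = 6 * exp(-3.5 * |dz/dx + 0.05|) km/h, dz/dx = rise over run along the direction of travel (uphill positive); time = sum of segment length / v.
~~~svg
<path d="M396 81l0 5 5 9 0 127-2 3 0 5-4 10 0 3-6 12 0 29-3 6 0 4 1 3 20 20 6 3 4 4-1 3 9 9 15 30 9 9 3 6 7 8 2 3 9 9 3 1"/>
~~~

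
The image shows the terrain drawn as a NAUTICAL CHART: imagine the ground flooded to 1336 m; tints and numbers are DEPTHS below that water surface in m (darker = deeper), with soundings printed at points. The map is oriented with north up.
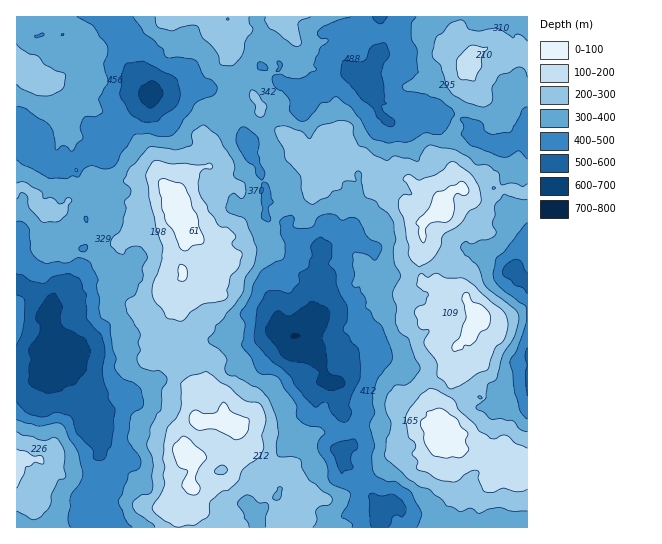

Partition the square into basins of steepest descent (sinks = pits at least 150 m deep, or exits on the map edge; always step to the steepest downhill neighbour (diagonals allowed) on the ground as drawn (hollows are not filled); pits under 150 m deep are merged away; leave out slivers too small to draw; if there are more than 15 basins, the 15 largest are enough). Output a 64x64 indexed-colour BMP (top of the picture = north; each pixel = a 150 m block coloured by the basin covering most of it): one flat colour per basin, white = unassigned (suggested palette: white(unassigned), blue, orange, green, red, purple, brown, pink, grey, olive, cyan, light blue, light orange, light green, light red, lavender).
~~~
<image width="64" height="64" href="data:image/bmp;base64,Qk12CAAAAAAAAHYAAAAoAAAAQAAAAEAAAAABAAQAAAAAAAAIAAATCwAAEwsAABAAAAAAAAAA////ALR3HwAOf/8ALKAsACgn1gC9Z5QAS1aMAMJ34wB/f38AIr28AM++FwDox64AeLv/AIrfmACWmP8A1bDFABEiIiIiIiIiIiIRERERERERERERERERERERERERERERESIiIiIiIiIiIhERERERERERERERERERERERERERERERIiIiIiIiIiIiEREREREREREREREREREREREREREREREiIiIiIiIiIiIRERERERERERERERERERERERERERERERIiIiIiIiIiIiERERERERERERERERERERERERERERERIiIiIiIiIiIiIhEREREREREREREREREREREREREREREiIiIiIiIiIiIiERERERERERERERERERERERERERERESIiIiIiIiIiIiIREREREREREREREREREREREREREVUSIiIiIiIiIiIiIhERERERERERERERERERERERERVVVSIiIiIiIiIiIiIhEREREREREREREREREREREREVVVVVIiIiIiIiIiIiIiERERERERERERERERERERERFVVVVVUiIiIiIiIiIiIiIRERERERERERERERERERERFVVVVVVSIiIiIiIiIiIiIhEREREREREREREREREREREVVVVVVVIiIiIiIiIiIiIiIREREREREREREREREREREVVVVVVVUiIiIiIiIiIiIiIiERERERERERERERERERERVVVVVVVSIiIiIiIiIiIiIiIRERERERERERERERERERFVVVVVVVIiIiIiIiIiIiIiIhEREREREREREREREREREVVVVVVVUiIiIiIiIiIiIiIhERERERERERERERERERERFVVVVVVSIiIiIiIiIiIiIiERERERERERERERERERERERVVVVVVIiIiIiIiIiIiIiERERERERERERERERERERERFVVVVVUiIiIiIiIiIiIiIREREREREREREREREREREREVVVVVVSIiIiIiIiIiIhERERERERERERERERERERERERFVVVVVIiIiIiIiIiIhEREREREREREREREREREREREREVVVVVUiIiIiIiIiIiERERERERERERERERERERERERERVVVVVSIiIiIiIiIiIhEREREREREREREREREREREREREVVVVVIiIiIiIiIiIiERERERERERERERERERERERERERVVVVUiIiIiIiIiIiIhEREREREREREREREREREREREREVVVVSIiIiIiIiIiIiIREREREREREREREREREREREREVVVVVIiIiIiIiIiIiIhEREREREREREREREREREREREVVVVVUiIiIiIiIiIiIhEREREREREREREREREREREREVVVVVVSIiIiIiIiIiIiIRERERERERERERERERERERVVVVVVVVIiIiIiIiIiIiIiERERERERERERERERERERVVVVVVVVUiIiIiIiIiIiIiIRERERERERERERERERERFVVVVVVVVSIiIiIiIiIiIiIhERERERERERERERERERFVVVVVVVVVIiIiIiIiIiIiIiEREREREREREREREREREVVVVVVVVVUiIiIiIiIiIiIiIRERERERERERERERERERFVVVVVVVVSIiIiIiIiIiIiIhEREREREREREREREREREVVVVVVVVVIiIiIiIiIhERIiERERERERERERERERERERVVVVVVVVUiIiIiIiIiERERIRERERERERERERERERERFVVVVVVVVSIiIiIiIRERERERERERERERERERERERERERFVVVVVVVIiREIiIhEREREREREREREREREREREREREREVVVVVVVUiREREQhERERERERERERERERERERERERERERNVURFVVSREREREQRERERQRERERERERERERERERERETMzMRERMzREREREREREERREERERERERERERERERETEzMzMzERMzNERERERERERERERBERERERERERERERETMzMzMzMxMzM0RERERERERERERERBERERERERERERETMzMzMzMzMzMzREREREREREREREREERERERERMzMzMTMzMzMzMzMzMzNEREREREREREREREQRERERERMzMzMzMzMzMzMzMzMzM0RERERERERERERERBERERERMzMzMzMzMzMzMzMzMzMzRERERERERERERERBERERERMzMzMzMzMzMzMzMzMzMzNEREREREREREREREQRERERMzMzMzMzMzMzMzMzMzMzM0RERERERERERERERBEREREzMzMzMzMzMzMzMzMzMzMzRERBREREREREREREQREREzMzMzMzMzMzMzMzMzMzMzNERBEUREREREREREREQREzMzMzMzMzMzMzMzMzMzMzM0REEUREREREREREREREETMzMzMzMzMzMzMzMzMzMzMzREQUREREREREREREREQzMzMzMzMzMzMzMzMzMzMzMzNERBFEREREREREREREQzMzMzMzMzMzMzMzMzMzMzMzM0REERRERERERERERERDMzMzMzMzMzMzMzMzMzMzMzMzRERBFEREREREREREREMzMzMzMzMzMzMzMzMzMzMzMzNEREREREREREREREREQzMzMzMzMzMzMzMzMzMzETMzE0RERERERERERERERERDMzMzMzMzMzMzMzMzMzERERERRERERERERERERERERBMzMzMzMzMzMzMzMzMzMRERERFERERERERERERERERBETMzMRMzMzMzMzMzMzMxERERERREREREREREREREREERERERMzMzMzMzMzMzMxERERER"/>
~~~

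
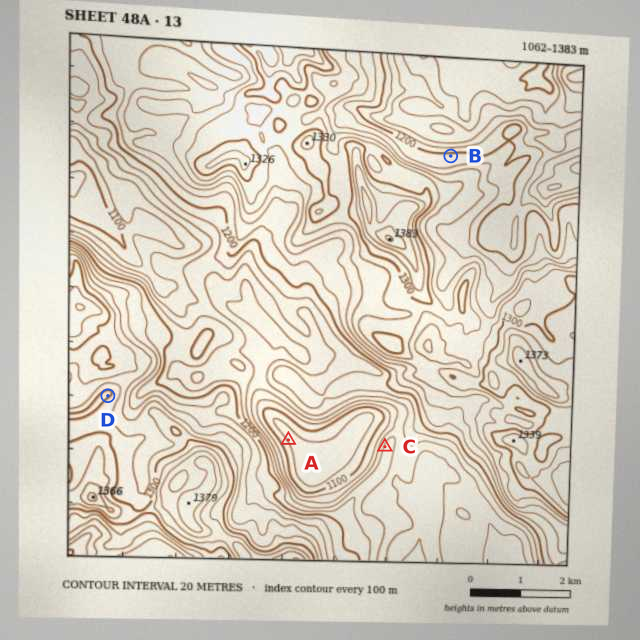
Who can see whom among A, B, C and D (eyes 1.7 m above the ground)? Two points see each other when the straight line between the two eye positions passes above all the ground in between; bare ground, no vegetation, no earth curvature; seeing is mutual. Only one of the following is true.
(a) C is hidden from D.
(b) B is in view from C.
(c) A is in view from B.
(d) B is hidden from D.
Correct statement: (d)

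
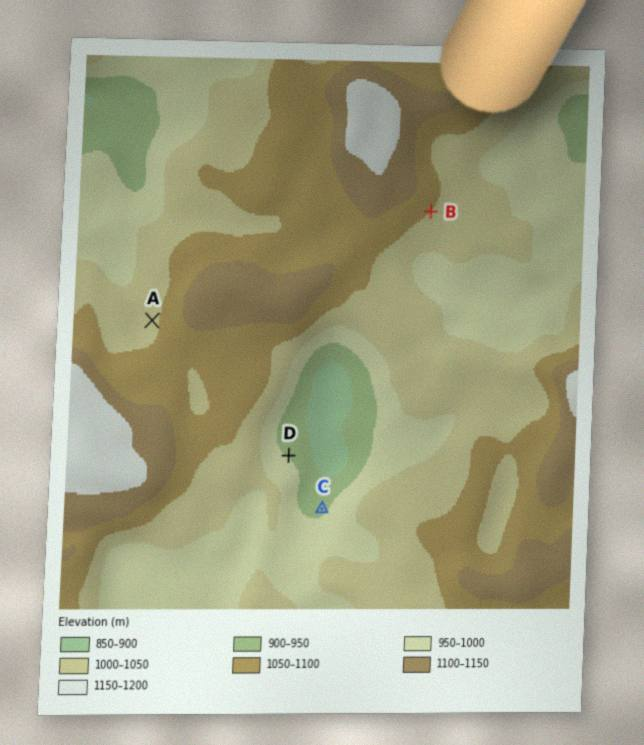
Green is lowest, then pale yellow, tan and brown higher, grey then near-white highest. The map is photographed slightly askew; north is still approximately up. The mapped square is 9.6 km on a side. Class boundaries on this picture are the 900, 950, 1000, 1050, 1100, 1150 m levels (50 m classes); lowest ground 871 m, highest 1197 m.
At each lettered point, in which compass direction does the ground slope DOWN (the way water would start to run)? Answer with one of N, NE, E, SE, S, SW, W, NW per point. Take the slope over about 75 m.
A W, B SE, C NW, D NE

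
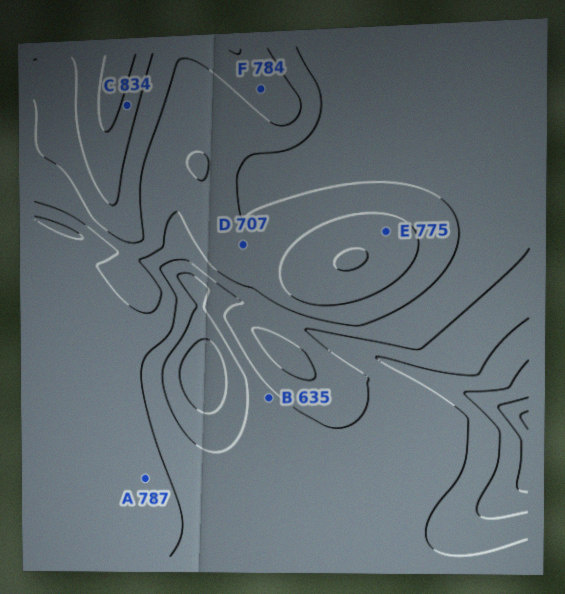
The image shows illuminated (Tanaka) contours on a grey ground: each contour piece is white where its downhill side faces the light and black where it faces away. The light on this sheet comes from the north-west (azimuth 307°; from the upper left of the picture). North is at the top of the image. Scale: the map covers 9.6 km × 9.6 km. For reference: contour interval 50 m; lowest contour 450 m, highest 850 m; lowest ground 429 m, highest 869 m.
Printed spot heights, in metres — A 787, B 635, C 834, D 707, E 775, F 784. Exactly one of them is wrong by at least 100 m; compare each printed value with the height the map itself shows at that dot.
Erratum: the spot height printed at A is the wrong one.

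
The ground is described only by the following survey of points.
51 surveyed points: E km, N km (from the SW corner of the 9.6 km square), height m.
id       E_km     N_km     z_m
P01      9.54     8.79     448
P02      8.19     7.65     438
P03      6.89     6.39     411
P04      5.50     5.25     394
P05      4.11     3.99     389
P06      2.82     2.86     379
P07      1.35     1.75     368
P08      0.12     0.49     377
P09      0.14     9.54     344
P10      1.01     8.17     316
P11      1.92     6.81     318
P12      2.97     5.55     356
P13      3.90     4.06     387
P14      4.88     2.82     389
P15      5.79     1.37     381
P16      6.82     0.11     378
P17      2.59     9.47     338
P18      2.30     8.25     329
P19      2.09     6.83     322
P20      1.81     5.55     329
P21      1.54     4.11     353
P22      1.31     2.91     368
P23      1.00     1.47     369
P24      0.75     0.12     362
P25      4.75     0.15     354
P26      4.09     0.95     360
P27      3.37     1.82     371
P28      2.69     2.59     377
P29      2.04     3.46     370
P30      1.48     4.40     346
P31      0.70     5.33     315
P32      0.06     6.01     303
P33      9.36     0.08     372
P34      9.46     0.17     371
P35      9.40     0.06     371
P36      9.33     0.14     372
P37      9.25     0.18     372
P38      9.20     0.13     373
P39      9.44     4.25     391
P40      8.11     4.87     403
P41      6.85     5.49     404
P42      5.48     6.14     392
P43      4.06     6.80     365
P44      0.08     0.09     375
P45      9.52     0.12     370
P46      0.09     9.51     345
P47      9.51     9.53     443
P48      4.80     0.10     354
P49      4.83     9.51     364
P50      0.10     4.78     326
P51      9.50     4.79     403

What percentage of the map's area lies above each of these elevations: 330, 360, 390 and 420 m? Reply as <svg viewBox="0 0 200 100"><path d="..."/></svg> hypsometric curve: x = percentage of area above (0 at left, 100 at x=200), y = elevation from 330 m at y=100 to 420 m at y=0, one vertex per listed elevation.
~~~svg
<svg viewBox="0 0 200 100"><path d="M180 100l-34-33-89-34-38-33"/></svg>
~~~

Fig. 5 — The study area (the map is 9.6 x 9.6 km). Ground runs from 299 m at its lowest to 449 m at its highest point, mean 375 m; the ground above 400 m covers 16.3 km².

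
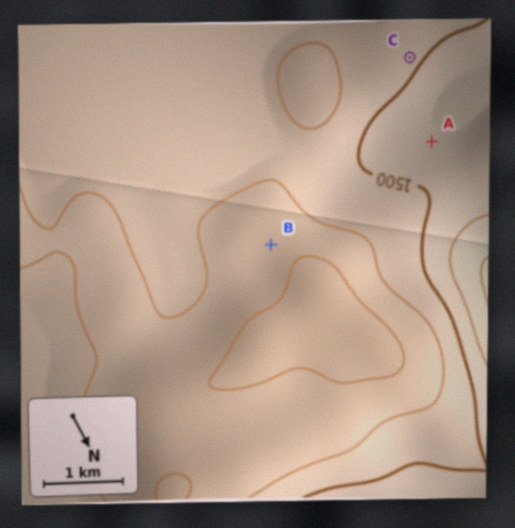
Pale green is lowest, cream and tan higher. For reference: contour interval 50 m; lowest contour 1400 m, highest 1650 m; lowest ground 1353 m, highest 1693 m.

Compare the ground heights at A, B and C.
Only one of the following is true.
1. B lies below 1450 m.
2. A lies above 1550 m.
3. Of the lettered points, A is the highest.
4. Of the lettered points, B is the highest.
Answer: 4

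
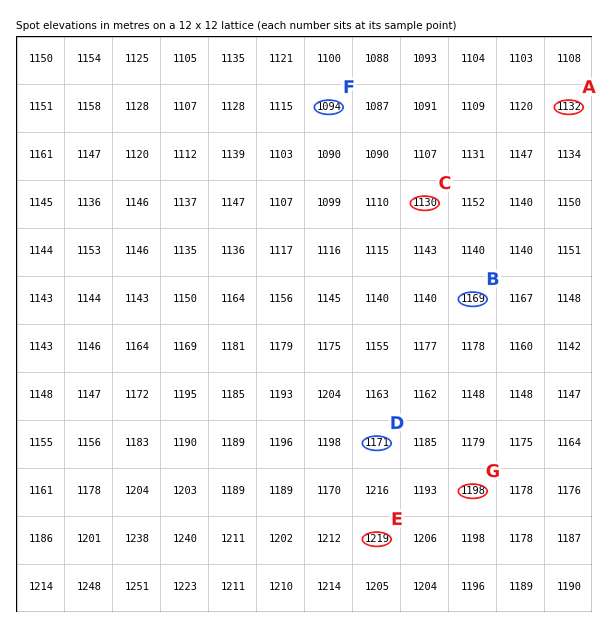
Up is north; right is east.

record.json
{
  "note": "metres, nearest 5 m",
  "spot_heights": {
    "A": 1130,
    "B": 1170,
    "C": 1130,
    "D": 1170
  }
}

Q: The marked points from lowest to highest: F G E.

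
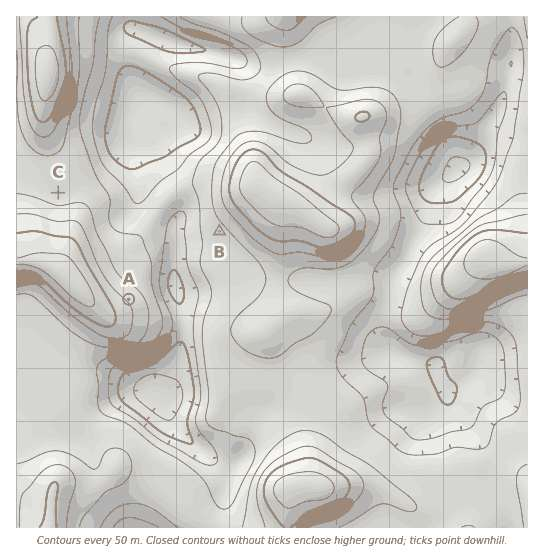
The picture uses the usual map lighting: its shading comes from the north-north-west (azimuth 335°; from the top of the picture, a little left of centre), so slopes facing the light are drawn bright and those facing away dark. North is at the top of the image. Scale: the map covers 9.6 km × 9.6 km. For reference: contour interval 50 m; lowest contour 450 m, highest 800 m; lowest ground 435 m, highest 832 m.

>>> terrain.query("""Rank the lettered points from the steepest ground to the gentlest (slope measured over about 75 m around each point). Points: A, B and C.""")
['A', 'B', 'C']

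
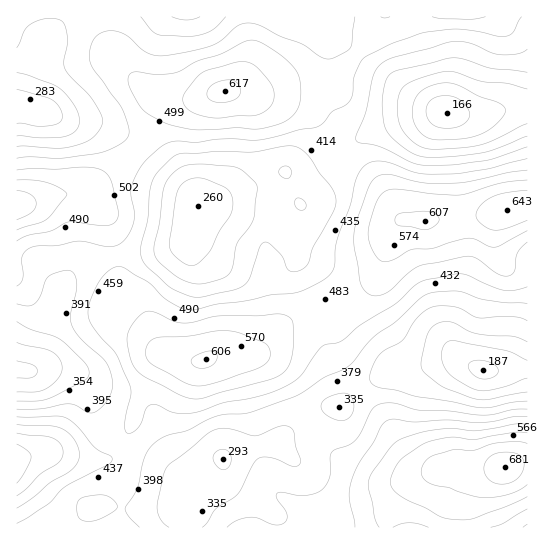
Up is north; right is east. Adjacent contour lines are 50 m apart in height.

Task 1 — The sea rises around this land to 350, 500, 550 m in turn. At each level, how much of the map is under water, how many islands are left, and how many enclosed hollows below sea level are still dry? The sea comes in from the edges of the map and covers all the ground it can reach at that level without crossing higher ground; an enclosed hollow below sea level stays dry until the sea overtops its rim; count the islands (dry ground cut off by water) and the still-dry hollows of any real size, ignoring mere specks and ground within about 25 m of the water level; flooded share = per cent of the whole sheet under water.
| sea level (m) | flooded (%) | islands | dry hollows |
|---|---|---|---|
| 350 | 15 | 0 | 1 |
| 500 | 77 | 2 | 0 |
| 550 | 88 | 2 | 0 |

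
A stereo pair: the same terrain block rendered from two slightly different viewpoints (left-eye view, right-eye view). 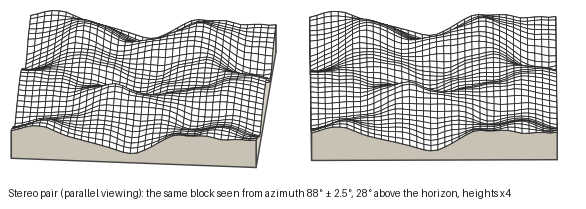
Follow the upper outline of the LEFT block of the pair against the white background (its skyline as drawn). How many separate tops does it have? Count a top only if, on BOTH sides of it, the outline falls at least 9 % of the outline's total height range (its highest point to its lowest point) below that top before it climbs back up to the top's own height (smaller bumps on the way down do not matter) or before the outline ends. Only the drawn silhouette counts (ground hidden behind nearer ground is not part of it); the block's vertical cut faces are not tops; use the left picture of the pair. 2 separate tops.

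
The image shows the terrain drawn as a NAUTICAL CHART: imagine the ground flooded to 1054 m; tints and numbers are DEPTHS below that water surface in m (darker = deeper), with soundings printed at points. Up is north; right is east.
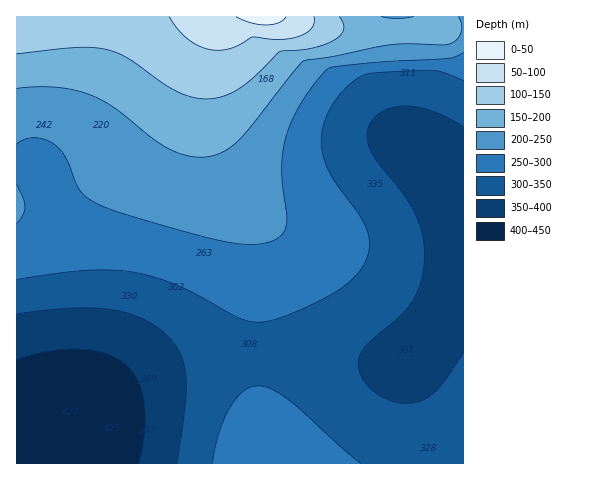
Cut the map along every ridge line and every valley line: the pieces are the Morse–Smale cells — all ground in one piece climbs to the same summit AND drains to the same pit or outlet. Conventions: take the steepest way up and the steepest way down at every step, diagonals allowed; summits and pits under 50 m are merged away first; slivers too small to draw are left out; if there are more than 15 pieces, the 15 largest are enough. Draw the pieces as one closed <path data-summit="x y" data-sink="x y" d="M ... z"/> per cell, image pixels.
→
<path data-summit="259 17" data-sink="90 423" d="M218 16l-202 1 1 447 251-1-7-30-5-50 0-70 4-47-1-27-8-22-18-27-14-28-10-42 0-56z"/><path data-summit="259 17" data-sink="463 213" d="M291 16l-71 0-9 32-4 30 0 30 6 37 10 26 28 46 8 22 1 27-4 47 0 70 4 42 7 36 2 3 194 0 1-436-26-2-29 5-44 0-49-7z"/><path data-summit="259 17" data-sink="90 423" d="M463 16l-172 1 51 12 23 2 44 0 29-5 25 2z"/>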